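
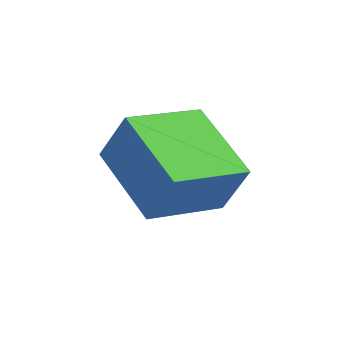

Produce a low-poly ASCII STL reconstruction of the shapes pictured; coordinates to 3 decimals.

solid 
facet normal -0.596 0.777 0.201
outer loop
vertex 2.81 2.001 3.659
vertex 4.242 3.288 2.926
vertex 2.255 1.901 2.4
endloop
endfacet
facet normal -0.695 -0.624 0.356
outer loop
vertex 3.518 0.252 1.974
vertex 2.81 2.001 3.659
vertex 2.255 1.901 2.4
endloop
endfacet
facet normal -0.596 0.778 0.200
outer loop
vertex 2.255 1.901 2.4
vertex 4.242 3.288 2.926
vertex 3.687 3.187 1.666
endloop
endfacet
facet normal -0.403 -0.073 -0.913
outer loop
vertex 3.687 3.187 1.666
vertex 3.518 0.252 1.974
vertex 2.255 1.901 2.4
endloop
endfacet
facet normal 0.402 0.072 0.913
outer loop
vertex 2.81 2.001 3.659
vertex 5.505 1.639 2.5
vertex 4.242 3.288 2.926
endloop
endfacet
facet normal -0.695 -0.625 0.356
outer loop
vertex 4.073 0.353 3.234
vertex 2.81 2.001 3.659
vertex 3.518 0.252 1.974
endloop
endfacet
facet normal 0.402 0.073 0.913
outer loop
vertex 4.073 0.353 3.234
vertex 5.505 1.639 2.5
vertex 2.81 2.001 3.659
endloop
endfacet
facet normal 0.695 0.624 -0.356
outer loop
vertex 4.242 3.288 2.926
vertex 5.505 1.639 2.5
vertex 3.687 3.187 1.666
endloop
endfacet
facet normal -0.402 -0.073 -0.913
outer loop
vertex 4.95 1.539 1.241
vertex 3.518 0.252 1.974
vertex 3.687 3.187 1.666
endloop
endfacet
facet normal 0.695 0.625 -0.356
outer loop
vertex 3.687 3.187 1.666
vertex 5.505 1.639 2.5
vertex 4.95 1.539 1.241
endloop
endfacet
facet normal 0.596 -0.777 -0.200
outer loop
vertex 4.95 1.539 1.241
vertex 4.073 0.353 3.234
vertex 3.518 0.252 1.974
endloop
endfacet
facet normal 0.596 -0.778 -0.201
outer loop
vertex 5.505 1.639 2.5
vertex 4.073 0.353 3.234
vertex 4.95 1.539 1.241
endloop
endfacet
facet normal -0.424 0.761 0.491
outer loop
vertex 2.912 3.828 0.989
vertex 2.455 3.335 1.359
vertex 3.137 3.523 1.656
endloop
endfacet
facet normal 0.255 0.909 0.329
outer loop
vertex 2.912 3.828 0.989
vertex 3.137 3.523 1.656
vertex 3.637 3.592 1.078
endloop
endfacet
facet normal 0.328 0.865 -0.380
outer loop
vertex 2.912 3.828 0.989
vertex 3.637 3.592 1.078
vertex 3.263 3.446 0.423
endloop
endfacet
facet normal -0.307 0.690 -0.656
outer loop
vertex 2.912 3.828 0.989
vertex 3.263 3.446 0.423
vertex 2.533 3.287 0.597
endloop
endfacet
facet normal -0.771 0.626 -0.118
outer loop
vertex 2.912 3.828 0.989
vertex 2.533 3.287 0.597
vertex 2.455 3.335 1.359
endloop
endfacet
facet normal 0.667 0.405 0.625
outer loop
vertex 3.637 3.592 1.078
vertex 3.137 3.523 1.656
vertex 3.627 2.953 1.503
endloop
endfacet
facet normal -0.432 0.168 0.886
outer loop
vertex 3.137 3.523 1.656
vertex 2.455 3.335 1.359
vertex 2.897 2.794 1.677
endloop
endfacet
facet normal -0.994 -0.050 -0.099
outer loop
vertex 2.455 3.335 1.359
vertex 2.533 3.287 0.597
vertex 2.523 2.648 1.022
endloop
endfacet
facet normal -0.242 0.052 -0.969
outer loop
vertex 2.533 3.287 0.597
vertex 3.263 3.446 0.423
vertex 3.023 2.717 0.444
endloop
endfacet
facet normal 0.785 0.334 -0.522
outer loop
vertex 3.263 3.446 0.423
vertex 3.637 3.592 1.078
vertex 3.705 2.905 0.741
endloop
endfacet
facet normal 0.307 -0.690 0.656
outer loop
vertex 3.248 2.412 1.111
vertex 3.627 2.953 1.503
vertex 2.897 2.794 1.677
endloop
endfacet
facet normal -0.328 -0.865 0.380
outer loop
vertex 3.248 2.412 1.111
vertex 2.897 2.794 1.677
vertex 2.523 2.648 1.022
endloop
endfacet
facet normal -0.255 -0.909 -0.329
outer loop
vertex 3.248 2.412 1.111
vertex 2.523 2.648 1.022
vertex 3.023 2.717 0.444
endloop
endfacet
facet normal 0.424 -0.761 -0.491
outer loop
vertex 3.248 2.412 1.111
vertex 3.023 2.717 0.444
vertex 3.705 2.905 0.741
endloop
endfacet
facet normal 0.771 -0.626 0.118
outer loop
vertex 3.248 2.412 1.111
vertex 3.705 2.905 0.741
vertex 3.627 2.953 1.503
endloop
endfacet
facet normal 0.242 -0.052 0.969
outer loop
vertex 2.897 2.794 1.677
vertex 3.627 2.953 1.503
vertex 3.137 3.523 1.656
endloop
endfacet
facet normal -0.785 -0.334 0.522
outer loop
vertex 2.523 2.648 1.022
vertex 2.897 2.794 1.677
vertex 2.455 3.335 1.359
endloop
endfacet
facet normal -0.667 -0.405 -0.625
outer loop
vertex 3.023 2.717 0.444
vertex 2.523 2.648 1.022
vertex 2.533 3.287 0.597
endloop
endfacet
facet normal 0.432 -0.168 -0.886
outer loop
vertex 3.705 2.905 0.741
vertex 3.023 2.717 0.444
vertex 3.263 3.446 0.423
endloop
endfacet
facet normal 0.994 0.050 0.099
outer loop
vertex 3.627 2.953 1.503
vertex 3.705 2.905 0.741
vertex 3.637 3.592 1.078
endloop
endfacet

endsolid


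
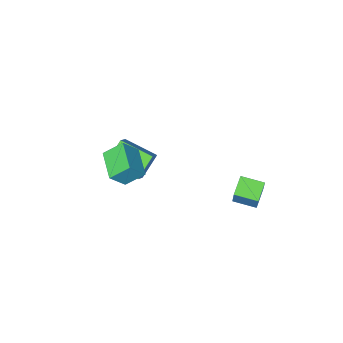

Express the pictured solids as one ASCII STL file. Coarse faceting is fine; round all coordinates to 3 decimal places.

solid 
facet normal -0.704 -0.579 0.410
outer loop
vertex -3.181 1.131 -0.316
vertex -4.18 2.185 -0.542
vertex -3.53 0.473 -1.844
endloop
endfacet
facet normal 0.680 -0.717 0.154
outer loop
vertex -2.58 1.255 -2.398
vertex -3.181 1.131 -0.316
vertex -3.53 0.473 -1.844
endloop
endfacet
facet normal -0.704 -0.579 0.410
outer loop
vertex -3.53 0.473 -1.844
vertex -4.18 2.185 -0.542
vertex -4.529 1.527 -2.07
endloop
endfacet
facet normal -0.205 -0.387 -0.899
outer loop
vertex -4.529 1.527 -2.07
vertex -2.58 1.255 -2.398
vertex -3.53 0.473 -1.844
endloop
endfacet
facet normal 0.205 0.387 0.899
outer loop
vertex -3.181 1.131 -0.316
vertex -3.23 2.967 -1.096
vertex -4.18 2.185 -0.542
endloop
endfacet
facet normal 0.680 -0.717 0.154
outer loop
vertex -2.231 1.913 -0.87
vertex -3.181 1.131 -0.316
vertex -2.58 1.255 -2.398
endloop
endfacet
facet normal 0.205 0.387 0.899
outer loop
vertex -2.231 1.913 -0.87
vertex -3.23 2.967 -1.096
vertex -3.181 1.131 -0.316
endloop
endfacet
facet normal -0.680 0.717 -0.154
outer loop
vertex -4.18 2.185 -0.542
vertex -3.23 2.967 -1.096
vertex -4.529 1.527 -2.07
endloop
endfacet
facet normal -0.205 -0.387 -0.899
outer loop
vertex -3.579 2.309 -2.624
vertex -2.58 1.255 -2.398
vertex -4.529 1.527 -2.07
endloop
endfacet
facet normal -0.680 0.717 -0.154
outer loop
vertex -4.529 1.527 -2.07
vertex -3.23 2.967 -1.096
vertex -3.579 2.309 -2.624
endloop
endfacet
facet normal 0.704 0.579 -0.410
outer loop
vertex -3.579 2.309 -2.624
vertex -2.231 1.913 -0.87
vertex -2.58 1.255 -2.398
endloop
endfacet
facet normal 0.704 0.579 -0.410
outer loop
vertex -3.23 2.967 -1.096
vertex -2.231 1.913 -0.87
vertex -3.579 2.309 -2.624
endloop
endfacet
facet normal -0.540 -0.505 -0.673
outer loop
vertex 1.712 -3.703 1.595
vertex 0.645 -1.893 1.093
vertex 2.897 -3.343 0.373
endloop
endfacet
facet normal 0.494 -0.838 0.232
outer loop
vertex 3.535 -2.747 1.167
vertex 1.712 -3.703 1.595
vertex 2.897 -3.343 0.373
endloop
endfacet
facet normal -0.540 -0.505 -0.673
outer loop
vertex 2.897 -3.343 0.373
vertex 0.645 -1.893 1.093
vertex 1.831 -1.534 -0.129
endloop
endfacet
facet normal 0.681 0.207 -0.702
outer loop
vertex 1.831 -1.534 -0.129
vertex 3.535 -2.747 1.167
vertex 2.897 -3.343 0.373
endloop
endfacet
facet normal -0.681 -0.207 0.702
outer loop
vertex 1.712 -3.703 1.595
vertex 1.283 -1.297 1.887
vertex 0.645 -1.893 1.093
endloop
endfacet
facet normal 0.494 -0.838 0.233
outer loop
vertex 2.349 -3.106 2.389
vertex 1.712 -3.703 1.595
vertex 3.535 -2.747 1.167
endloop
endfacet
facet normal -0.681 -0.207 0.702
outer loop
vertex 2.349 -3.106 2.389
vertex 1.283 -1.297 1.887
vertex 1.712 -3.703 1.595
endloop
endfacet
facet normal -0.493 0.838 -0.233
outer loop
vertex 0.645 -1.893 1.093
vertex 1.283 -1.297 1.887
vertex 1.831 -1.534 -0.129
endloop
endfacet
facet normal 0.681 0.207 -0.702
outer loop
vertex 2.468 -0.937 0.665
vertex 3.535 -2.747 1.167
vertex 1.831 -1.534 -0.129
endloop
endfacet
facet normal -0.495 0.837 -0.233
outer loop
vertex 1.831 -1.534 -0.129
vertex 1.283 -1.297 1.887
vertex 2.468 -0.937 0.665
endloop
endfacet
facet normal 0.540 0.505 0.673
outer loop
vertex 2.468 -0.937 0.665
vertex 2.349 -3.106 2.389
vertex 3.535 -2.747 1.167
endloop
endfacet
facet normal 0.540 0.505 0.673
outer loop
vertex 1.283 -1.297 1.887
vertex 2.349 -3.106 2.389
vertex 2.468 -0.937 0.665
endloop
endfacet
facet normal -0.650 0.058 -0.757
outer loop
vertex 2.542 -0.69 3.846
vertex 3.127 1.091 3.48
vertex 3.55 -1.207 2.941
endloop
endfacet
facet normal -0.306 -0.932 0.192
outer loop
vertex 4.493 -1.291 4.04
vertex 2.542 -0.69 3.846
vertex 3.55 -1.207 2.941
endloop
endfacet
facet normal -0.650 0.058 -0.758
outer loop
vertex 3.55 -1.207 2.941
vertex 3.127 1.091 3.48
vertex 4.136 0.574 2.575
endloop
endfacet
facet normal 0.695 -0.357 -0.624
outer loop
vertex 4.136 0.574 2.575
vertex 4.493 -1.291 4.04
vertex 3.55 -1.207 2.941
endloop
endfacet
facet normal -0.695 0.357 0.624
outer loop
vertex 2.542 -0.69 3.846
vertex 4.07 1.007 4.579
vertex 3.127 1.091 3.48
endloop
endfacet
facet normal -0.306 -0.933 0.191
outer loop
vertex 3.484 -0.774 4.945
vertex 2.542 -0.69 3.846
vertex 4.493 -1.291 4.04
endloop
endfacet
facet normal -0.696 0.357 0.623
outer loop
vertex 3.484 -0.774 4.945
vertex 4.07 1.007 4.579
vertex 2.542 -0.69 3.846
endloop
endfacet
facet normal 0.306 0.933 -0.191
outer loop
vertex 3.127 1.091 3.48
vertex 4.07 1.007 4.579
vertex 4.136 0.574 2.575
endloop
endfacet
facet normal 0.696 -0.357 -0.624
outer loop
vertex 5.078 0.49 3.674
vertex 4.493 -1.291 4.04
vertex 4.136 0.574 2.575
endloop
endfacet
facet normal 0.306 0.932 -0.191
outer loop
vertex 4.136 0.574 2.575
vertex 4.07 1.007 4.579
vertex 5.078 0.49 3.674
endloop
endfacet
facet normal 0.650 -0.058 0.758
outer loop
vertex 5.078 0.49 3.674
vertex 3.484 -0.774 4.945
vertex 4.493 -1.291 4.04
endloop
endfacet
facet normal 0.650 -0.058 0.758
outer loop
vertex 4.07 1.007 4.579
vertex 3.484 -0.774 4.945
vertex 5.078 0.49 3.674
endloop
endfacet

endsolid


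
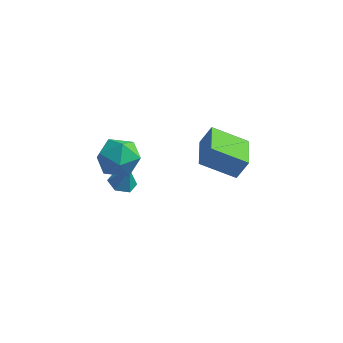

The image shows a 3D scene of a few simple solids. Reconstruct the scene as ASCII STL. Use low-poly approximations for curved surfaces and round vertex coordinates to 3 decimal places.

solid 
facet normal -0.857 -0.220 0.466
outer loop
vertex 1.655 -2.891 3.061
vertex 1.06 -1.082 2.819
vertex 1.178 -3.184 2.045
endloop
endfacet
facet normal 0.310 -0.942 0.126
outer loop
vertex 2.84 -2.758 1.141
vertex 1.655 -2.891 3.061
vertex 1.178 -3.184 2.045
endloop
endfacet
facet normal -0.857 -0.220 0.466
outer loop
vertex 1.178 -3.184 2.045
vertex 1.06 -1.082 2.819
vertex 0.582 -1.375 1.803
endloop
endfacet
facet normal -0.412 -0.253 -0.876
outer loop
vertex 0.582 -1.375 1.803
vertex 2.84 -2.758 1.141
vertex 1.178 -3.184 2.045
endloop
endfacet
facet normal 0.412 0.253 0.876
outer loop
vertex 1.655 -2.891 3.061
vertex 2.722 -0.656 1.915
vertex 1.06 -1.082 2.819
endloop
endfacet
facet normal 0.310 -0.942 0.126
outer loop
vertex 3.318 -2.465 2.157
vertex 1.655 -2.891 3.061
vertex 2.84 -2.758 1.141
endloop
endfacet
facet normal 0.411 0.253 0.876
outer loop
vertex 3.318 -2.465 2.157
vertex 2.722 -0.656 1.915
vertex 1.655 -2.891 3.061
endloop
endfacet
facet normal -0.310 0.942 -0.126
outer loop
vertex 1.06 -1.082 2.819
vertex 2.722 -0.656 1.915
vertex 0.582 -1.375 1.803
endloop
endfacet
facet normal -0.411 -0.252 -0.876
outer loop
vertex 2.245 -0.949 0.899
vertex 2.84 -2.758 1.141
vertex 0.582 -1.375 1.803
endloop
endfacet
facet normal -0.310 0.942 -0.126
outer loop
vertex 0.582 -1.375 1.803
vertex 2.722 -0.656 1.915
vertex 2.245 -0.949 0.899
endloop
endfacet
facet normal 0.857 0.219 -0.466
outer loop
vertex 2.245 -0.949 0.899
vertex 3.318 -2.465 2.157
vertex 2.84 -2.758 1.141
endloop
endfacet
facet normal 0.857 0.220 -0.466
outer loop
vertex 2.722 -0.656 1.915
vertex 3.318 -2.465 2.157
vertex 2.245 -0.949 0.899
endloop
endfacet
facet normal -0.310 -0.028 -0.950
outer loop
vertex -3.266 -0.519 -4.296
vertex -3.851 -0.068 -4.119
vertex -3.191 0.235 -4.343
endloop
endfacet
facet normal 0.980 -0.086 0.178
outer loop
vertex -3.266 -0.519 -4.296
vertex -3.191 0.235 -4.343
vertex -3.469 -0.032 -2.941
endloop
endfacet
facet normal -0.309 -0.030 -0.951
outer loop
vertex -3.191 0.235 -4.343
vertex -3.851 -0.068 -4.119
vertex -3.777 0.687 -4.167
endloop
endfacet
facet normal 0.638 0.724 0.264
outer loop
vertex -3.191 0.235 -4.343
vertex -3.777 0.687 -4.167
vertex -3.469 -0.032 -2.941
endloop
endfacet
facet normal -0.309 -0.030 -0.951
outer loop
vertex -3.777 0.687 -4.167
vertex -3.851 -0.068 -4.119
vertex -4.437 0.384 -3.943
endloop
endfacet
facet normal -0.197 0.823 0.532
outer loop
vertex -3.777 0.687 -4.167
vertex -4.437 0.384 -3.943
vertex -3.469 -0.032 -2.941
endloop
endfacet
facet normal -0.308 -0.029 -0.951
outer loop
vertex -4.437 0.384 -3.943
vertex -3.851 -0.068 -4.119
vertex -4.511 -0.371 -3.896
endloop
endfacet
facet normal -0.691 0.112 0.714
outer loop
vertex -4.437 0.384 -3.943
vertex -4.511 -0.371 -3.896
vertex -3.469 -0.032 -2.941
endloop
endfacet
facet normal -0.308 -0.029 -0.951
outer loop
vertex -4.511 -0.371 -3.896
vertex -3.851 -0.068 -4.119
vertex -3.926 -0.823 -4.072
endloop
endfacet
facet normal -0.349 -0.696 0.628
outer loop
vertex -4.511 -0.371 -3.896
vertex -3.926 -0.823 -4.072
vertex -3.469 -0.032 -2.941
endloop
endfacet
facet normal -0.309 -0.028 -0.950
outer loop
vertex -3.926 -0.823 -4.072
vertex -3.851 -0.068 -4.119
vertex -3.266 -0.519 -4.296
endloop
endfacet
facet normal 0.488 -0.795 0.359
outer loop
vertex -3.926 -0.823 -4.072
vertex -3.266 -0.519 -4.296
vertex -3.469 -0.032 -2.941
endloop
endfacet
facet normal -0.447 -0.009 0.895
outer loop
vertex -4.189 -0.824 -0.072
vertex -4.151 -2.033 -0.065
vertex -3.234 -1.396 0.399
endloop
endfacet
facet normal -0.053 0.581 0.812
outer loop
vertex -4.189 -0.824 -0.072
vertex -3.234 -1.396 0.399
vertex -3.072 -0.417 -0.291
endloop
endfacet
facet normal -0.292 0.927 0.236
outer loop
vertex -4.189 -0.824 -0.072
vertex -3.072 -0.417 -0.291
vertex -3.89 -0.448 -1.181
endloop
endfacet
facet normal -0.834 0.551 -0.038
outer loop
vertex -4.189 -0.824 -0.072
vertex -3.89 -0.448 -1.181
vertex -4.556 -1.447 -1.041
endloop
endfacet
facet normal -0.929 -0.027 0.369
outer loop
vertex -4.189 -0.824 -0.072
vertex -4.556 -1.447 -1.041
vertex -4.151 -2.033 -0.065
endloop
endfacet
facet normal 0.620 0.381 0.686
outer loop
vertex -3.072 -0.417 -0.291
vertex -3.234 -1.396 0.399
vertex -2.344 -1.373 -0.419
endloop
endfacet
facet normal -0.017 -0.573 0.819
outer loop
vertex -3.234 -1.396 0.399
vertex -4.151 -2.033 -0.065
vertex -3.01 -2.372 -0.279
endloop
endfacet
facet normal -0.797 -0.603 -0.031
outer loop
vertex -4.151 -2.033 -0.065
vertex -4.556 -1.447 -1.041
vertex -3.828 -2.403 -1.169
endloop
endfacet
facet normal -0.643 0.332 -0.690
outer loop
vertex -4.556 -1.447 -1.041
vertex -3.89 -0.448 -1.181
vertex -3.666 -1.424 -1.859
endloop
endfacet
facet normal 0.233 0.941 -0.247
outer loop
vertex -3.89 -0.448 -1.181
vertex -3.072 -0.417 -0.291
vertex -2.749 -0.787 -1.395
endloop
endfacet
facet normal 0.834 -0.551 0.038
outer loop
vertex -2.711 -1.996 -1.388
vertex -2.344 -1.373 -0.419
vertex -3.01 -2.372 -0.279
endloop
endfacet
facet normal 0.292 -0.927 -0.236
outer loop
vertex -2.711 -1.996 -1.388
vertex -3.01 -2.372 -0.279
vertex -3.828 -2.403 -1.169
endloop
endfacet
facet normal 0.053 -0.581 -0.812
outer loop
vertex -2.711 -1.996 -1.388
vertex -3.828 -2.403 -1.169
vertex -3.666 -1.424 -1.859
endloop
endfacet
facet normal 0.447 0.009 -0.895
outer loop
vertex -2.711 -1.996 -1.388
vertex -3.666 -1.424 -1.859
vertex -2.749 -0.787 -1.395
endloop
endfacet
facet normal 0.929 0.027 -0.369
outer loop
vertex -2.711 -1.996 -1.388
vertex -2.749 -0.787 -1.395
vertex -2.344 -1.373 -0.419
endloop
endfacet
facet normal 0.643 -0.332 0.690
outer loop
vertex -3.01 -2.372 -0.279
vertex -2.344 -1.373 -0.419
vertex -3.234 -1.396 0.399
endloop
endfacet
facet normal -0.233 -0.941 0.247
outer loop
vertex -3.828 -2.403 -1.169
vertex -3.01 -2.372 -0.279
vertex -4.151 -2.033 -0.065
endloop
endfacet
facet normal -0.620 -0.381 -0.686
outer loop
vertex -3.666 -1.424 -1.859
vertex -3.828 -2.403 -1.169
vertex -4.556 -1.447 -1.041
endloop
endfacet
facet normal 0.017 0.573 -0.819
outer loop
vertex -2.749 -0.787 -1.395
vertex -3.666 -1.424 -1.859
vertex -3.89 -0.448 -1.181
endloop
endfacet
facet normal 0.797 0.603 0.031
outer loop
vertex -2.344 -1.373 -0.419
vertex -2.749 -0.787 -1.395
vertex -3.072 -0.417 -0.291
endloop
endfacet

endsolid


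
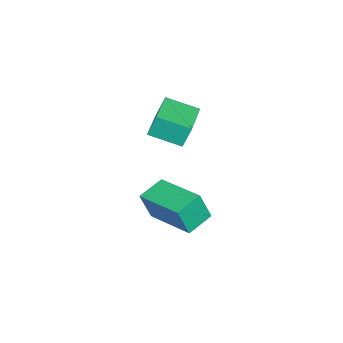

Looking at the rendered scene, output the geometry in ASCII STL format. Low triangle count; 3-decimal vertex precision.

solid 
facet normal -0.990 -0.079 -0.114
outer loop
vertex -3.764 -1.778 1.777
vertex -3.814 -0.507 1.326
vertex -3.638 -2.085 0.897
endloop
endfacet
facet normal 0.037 -0.942 0.334
outer loop
vertex -1.746 -1.933 1.114
vertex -3.764 -1.778 1.777
vertex -3.638 -2.085 0.897
endloop
endfacet
facet normal -0.990 -0.079 -0.114
outer loop
vertex -3.638 -2.085 0.897
vertex -3.814 -0.507 1.326
vertex -3.688 -0.814 0.446
endloop
endfacet
facet normal 0.134 -0.327 -0.936
outer loop
vertex -3.688 -0.814 0.446
vertex -1.746 -1.933 1.114
vertex -3.638 -2.085 0.897
endloop
endfacet
facet normal -0.134 0.327 0.936
outer loop
vertex -3.764 -1.778 1.777
vertex -1.922 -0.355 1.543
vertex -3.814 -0.507 1.326
endloop
endfacet
facet normal 0.037 -0.942 0.334
outer loop
vertex -1.872 -1.626 1.994
vertex -3.764 -1.778 1.777
vertex -1.746 -1.933 1.114
endloop
endfacet
facet normal -0.134 0.327 0.936
outer loop
vertex -1.872 -1.626 1.994
vertex -1.922 -0.355 1.543
vertex -3.764 -1.778 1.777
endloop
endfacet
facet normal -0.037 0.942 -0.334
outer loop
vertex -3.814 -0.507 1.326
vertex -1.922 -0.355 1.543
vertex -3.688 -0.814 0.446
endloop
endfacet
facet normal 0.134 -0.327 -0.936
outer loop
vertex -1.796 -0.662 0.663
vertex -1.746 -1.933 1.114
vertex -3.688 -0.814 0.446
endloop
endfacet
facet normal -0.037 0.942 -0.334
outer loop
vertex -3.688 -0.814 0.446
vertex -1.922 -0.355 1.543
vertex -1.796 -0.662 0.663
endloop
endfacet
facet normal 0.990 0.079 0.114
outer loop
vertex -1.796 -0.662 0.663
vertex -1.872 -1.626 1.994
vertex -1.746 -1.933 1.114
endloop
endfacet
facet normal 0.990 0.079 0.114
outer loop
vertex -1.922 -0.355 1.543
vertex -1.872 -1.626 1.994
vertex -1.796 -0.662 0.663
endloop
endfacet
facet normal -0.564 -0.814 -0.138
outer loop
vertex -2.406 -2.415 -2.802
vertex -3.341 -1.828 -2.446
vertex -2.64 -2.046 -4.027
endloop
endfacet
facet normal 0.806 -0.506 -0.307
outer loop
vertex -1.439 -0.312 -3.734
vertex -2.406 -2.415 -2.802
vertex -2.64 -2.046 -4.027
endloop
endfacet
facet normal -0.564 -0.814 -0.138
outer loop
vertex -2.64 -2.046 -4.027
vertex -3.341 -1.828 -2.446
vertex -3.575 -1.459 -3.671
endloop
endfacet
facet normal -0.180 0.284 -0.942
outer loop
vertex -3.575 -1.459 -3.671
vertex -1.439 -0.312 -3.734
vertex -2.64 -2.046 -4.027
endloop
endfacet
facet normal 0.180 -0.284 0.942
outer loop
vertex -2.406 -2.415 -2.802
vertex -2.14 -0.094 -2.153
vertex -3.341 -1.828 -2.446
endloop
endfacet
facet normal 0.806 -0.506 -0.307
outer loop
vertex -1.205 -0.681 -2.509
vertex -2.406 -2.415 -2.802
vertex -1.439 -0.312 -3.734
endloop
endfacet
facet normal 0.180 -0.284 0.942
outer loop
vertex -1.205 -0.681 -2.509
vertex -2.14 -0.094 -2.153
vertex -2.406 -2.415 -2.802
endloop
endfacet
facet normal -0.806 0.506 0.307
outer loop
vertex -3.341 -1.828 -2.446
vertex -2.14 -0.094 -2.153
vertex -3.575 -1.459 -3.671
endloop
endfacet
facet normal -0.180 0.284 -0.942
outer loop
vertex -2.374 0.275 -3.378
vertex -1.439 -0.312 -3.734
vertex -3.575 -1.459 -3.671
endloop
endfacet
facet normal -0.806 0.506 0.307
outer loop
vertex -3.575 -1.459 -3.671
vertex -2.14 -0.094 -2.153
vertex -2.374 0.275 -3.378
endloop
endfacet
facet normal 0.564 0.814 0.138
outer loop
vertex -2.374 0.275 -3.378
vertex -1.205 -0.681 -2.509
vertex -1.439 -0.312 -3.734
endloop
endfacet
facet normal 0.564 0.814 0.138
outer loop
vertex -2.14 -0.094 -2.153
vertex -1.205 -0.681 -2.509
vertex -2.374 0.275 -3.378
endloop
endfacet

endsolid


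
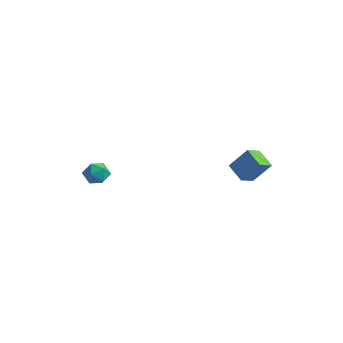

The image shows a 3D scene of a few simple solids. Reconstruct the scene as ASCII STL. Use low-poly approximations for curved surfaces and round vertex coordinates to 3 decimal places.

solid 
facet normal -0.534 -0.308 -0.788
outer loop
vertex 2.104 -0.725 2.111
vertex 2.17 0.123 1.735
vertex 3.048 -1.03 1.59
endloop
endfacet
facet normal -0.072 -0.912 0.404
outer loop
vertex 3.79 -0.603 2.685
vertex 2.104 -0.725 2.111
vertex 3.048 -1.03 1.59
endloop
endfacet
facet normal -0.534 -0.308 -0.788
outer loop
vertex 3.048 -1.03 1.59
vertex 2.17 0.123 1.735
vertex 3.114 -0.182 1.214
endloop
endfacet
facet normal 0.843 -0.272 -0.465
outer loop
vertex 3.114 -0.182 1.214
vertex 3.79 -0.603 2.685
vertex 3.048 -1.03 1.59
endloop
endfacet
facet normal -0.843 0.272 0.465
outer loop
vertex 2.104 -0.725 2.111
vertex 2.912 0.55 2.83
vertex 2.17 0.123 1.735
endloop
endfacet
facet normal -0.072 -0.912 0.404
outer loop
vertex 2.846 -0.298 3.206
vertex 2.104 -0.725 2.111
vertex 3.79 -0.603 2.685
endloop
endfacet
facet normal -0.843 0.272 0.465
outer loop
vertex 2.846 -0.298 3.206
vertex 2.912 0.55 2.83
vertex 2.104 -0.725 2.111
endloop
endfacet
facet normal 0.072 0.912 -0.404
outer loop
vertex 2.17 0.123 1.735
vertex 2.912 0.55 2.83
vertex 3.114 -0.182 1.214
endloop
endfacet
facet normal 0.843 -0.272 -0.465
outer loop
vertex 3.856 0.245 2.309
vertex 3.79 -0.603 2.685
vertex 3.114 -0.182 1.214
endloop
endfacet
facet normal 0.072 0.912 -0.404
outer loop
vertex 3.114 -0.182 1.214
vertex 2.912 0.55 2.83
vertex 3.856 0.245 2.309
endloop
endfacet
facet normal 0.534 0.308 0.788
outer loop
vertex 3.856 0.245 2.309
vertex 2.846 -0.298 3.206
vertex 3.79 -0.603 2.685
endloop
endfacet
facet normal 0.534 0.308 0.788
outer loop
vertex 2.912 0.55 2.83
vertex 2.846 -0.298 3.206
vertex 3.856 0.245 2.309
endloop
endfacet
facet normal 0.181 0.230 0.956
outer loop
vertex -3.362 -3.307 1.49
vertex -3.538 -3.983 1.686
vertex -2.851 -3.821 1.517
endloop
endfacet
facet normal 0.592 0.616 0.519
outer loop
vertex -3.362 -3.307 1.49
vertex -2.851 -3.821 1.517
vertex -2.861 -3.348 0.967
endloop
endfacet
facet normal 0.165 0.983 0.081
outer loop
vertex -3.362 -3.307 1.49
vertex -2.861 -3.348 0.967
vertex -3.554 -3.218 0.796
endloop
endfacet
facet normal -0.510 0.824 0.247
outer loop
vertex -3.362 -3.307 1.49
vertex -3.554 -3.218 0.796
vertex -3.972 -3.61 1.241
endloop
endfacet
facet normal -0.500 0.359 0.788
outer loop
vertex -3.362 -3.307 1.49
vertex -3.972 -3.61 1.241
vertex -3.538 -3.983 1.686
endloop
endfacet
facet normal 0.979 0.163 0.122
outer loop
vertex -2.861 -3.348 0.967
vertex -2.851 -3.821 1.517
vertex -2.728 -4.05 0.839
endloop
endfacet
facet normal 0.313 -0.460 0.831
outer loop
vertex -2.851 -3.821 1.517
vertex -3.538 -3.983 1.686
vertex -3.146 -4.442 1.284
endloop
endfacet
facet normal -0.790 -0.252 0.559
outer loop
vertex -3.538 -3.983 1.686
vertex -3.972 -3.61 1.241
vertex -3.839 -4.312 1.113
endloop
endfacet
facet normal -0.806 0.501 -0.315
outer loop
vertex -3.972 -3.61 1.241
vertex -3.554 -3.218 0.796
vertex -3.849 -3.839 0.563
endloop
endfacet
facet normal 0.287 0.758 -0.586
outer loop
vertex -3.554 -3.218 0.796
vertex -2.861 -3.348 0.967
vertex -3.162 -3.677 0.394
endloop
endfacet
facet normal 0.510 -0.824 -0.247
outer loop
vertex -3.338 -4.353 0.59
vertex -2.728 -4.05 0.839
vertex -3.146 -4.442 1.284
endloop
endfacet
facet normal -0.165 -0.983 -0.081
outer loop
vertex -3.338 -4.353 0.59
vertex -3.146 -4.442 1.284
vertex -3.839 -4.312 1.113
endloop
endfacet
facet normal -0.592 -0.616 -0.519
outer loop
vertex -3.338 -4.353 0.59
vertex -3.839 -4.312 1.113
vertex -3.849 -3.839 0.563
endloop
endfacet
facet normal -0.181 -0.230 -0.956
outer loop
vertex -3.338 -4.353 0.59
vertex -3.849 -3.839 0.563
vertex -3.162 -3.677 0.394
endloop
endfacet
facet normal 0.500 -0.359 -0.788
outer loop
vertex -3.338 -4.353 0.59
vertex -3.162 -3.677 0.394
vertex -2.728 -4.05 0.839
endloop
endfacet
facet normal 0.806 -0.501 0.315
outer loop
vertex -3.146 -4.442 1.284
vertex -2.728 -4.05 0.839
vertex -2.851 -3.821 1.517
endloop
endfacet
facet normal -0.287 -0.758 0.586
outer loop
vertex -3.839 -4.312 1.113
vertex -3.146 -4.442 1.284
vertex -3.538 -3.983 1.686
endloop
endfacet
facet normal -0.979 -0.163 -0.122
outer loop
vertex -3.849 -3.839 0.563
vertex -3.839 -4.312 1.113
vertex -3.972 -3.61 1.241
endloop
endfacet
facet normal -0.313 0.460 -0.831
outer loop
vertex -3.162 -3.677 0.394
vertex -3.849 -3.839 0.563
vertex -3.554 -3.218 0.796
endloop
endfacet
facet normal 0.790 0.252 -0.559
outer loop
vertex -2.728 -4.05 0.839
vertex -3.162 -3.677 0.394
vertex -2.861 -3.348 0.967
endloop
endfacet

endsolid


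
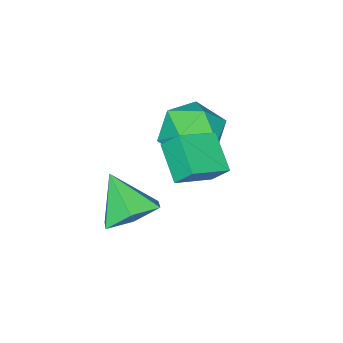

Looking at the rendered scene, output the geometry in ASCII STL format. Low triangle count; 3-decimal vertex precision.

solid 
facet normal -0.376 0.751 0.544
outer loop
vertex 0.25 1.337 2.721
vertex -0.83 0.793 2.726
vertex -0.03 0.558 3.603
endloop
endfacet
facet normal 0.318 0.658 0.682
outer loop
vertex 0.25 1.337 2.721
vertex -0.03 0.558 3.603
vertex 1.072 0.539 3.107
endloop
endfacet
facet normal 0.678 0.732 0.070
outer loop
vertex 0.25 1.337 2.721
vertex 1.072 0.539 3.107
vertex 0.954 0.762 1.924
endloop
endfacet
facet normal 0.205 0.871 -0.447
outer loop
vertex 0.25 1.337 2.721
vertex 0.954 0.762 1.924
vertex -0.221 0.918 1.689
endloop
endfacet
facet normal -0.445 0.882 -0.155
outer loop
vertex 0.25 1.337 2.721
vertex -0.221 0.918 1.689
vertex -0.83 0.793 2.726
endloop
endfacet
facet normal 0.410 -0.011 0.912
outer loop
vertex 1.072 0.539 3.107
vertex -0.03 0.558 3.603
vertex 0.501 -0.498 3.351
endloop
endfacet
facet normal -0.713 0.138 0.687
outer loop
vertex -0.03 0.558 3.603
vertex -0.83 0.793 2.726
vertex -0.674 -0.342 3.116
endloop
endfacet
facet normal -0.825 0.350 -0.443
outer loop
vertex -0.83 0.793 2.726
vertex -0.221 0.918 1.689
vertex -0.792 -0.119 1.933
endloop
endfacet
facet normal 0.227 0.333 -0.915
outer loop
vertex -0.221 0.918 1.689
vertex 0.954 0.762 1.924
vertex 0.31 -0.138 1.437
endloop
endfacet
facet normal 0.991 0.109 -0.078
outer loop
vertex 0.954 0.762 1.924
vertex 1.072 0.539 3.107
vertex 1.11 -0.373 2.314
endloop
endfacet
facet normal -0.205 -0.871 0.447
outer loop
vertex 0.03 -0.917 2.319
vertex 0.501 -0.498 3.351
vertex -0.674 -0.342 3.116
endloop
endfacet
facet normal -0.678 -0.732 -0.070
outer loop
vertex 0.03 -0.917 2.319
vertex -0.674 -0.342 3.116
vertex -0.792 -0.119 1.933
endloop
endfacet
facet normal -0.318 -0.658 -0.682
outer loop
vertex 0.03 -0.917 2.319
vertex -0.792 -0.119 1.933
vertex 0.31 -0.138 1.437
endloop
endfacet
facet normal 0.376 -0.751 -0.544
outer loop
vertex 0.03 -0.917 2.319
vertex 0.31 -0.138 1.437
vertex 1.11 -0.373 2.314
endloop
endfacet
facet normal 0.445 -0.882 0.155
outer loop
vertex 0.03 -0.917 2.319
vertex 1.11 -0.373 2.314
vertex 0.501 -0.498 3.351
endloop
endfacet
facet normal -0.227 -0.333 0.915
outer loop
vertex -0.674 -0.342 3.116
vertex 0.501 -0.498 3.351
vertex -0.03 0.558 3.603
endloop
endfacet
facet normal -0.991 -0.109 0.078
outer loop
vertex -0.792 -0.119 1.933
vertex -0.674 -0.342 3.116
vertex -0.83 0.793 2.726
endloop
endfacet
facet normal -0.410 0.011 -0.912
outer loop
vertex 0.31 -0.138 1.437
vertex -0.792 -0.119 1.933
vertex -0.221 0.918 1.689
endloop
endfacet
facet normal 0.713 -0.138 -0.687
outer loop
vertex 1.11 -0.373 2.314
vertex 0.31 -0.138 1.437
vertex 0.954 0.762 1.924
endloop
endfacet
facet normal 0.825 -0.350 0.443
outer loop
vertex 0.501 -0.498 3.351
vertex 1.11 -0.373 2.314
vertex 1.072 0.539 3.107
endloop
endfacet
facet normal 0.072 0.625 -0.777
outer loop
vertex 4.293 0.42 0.693
vertex 3.25 0.545 0.697
vertex 3.858 1.184 1.267
endloop
endfacet
facet normal 0.764 -0.049 0.644
outer loop
vertex 4.293 0.42 0.693
vertex 3.858 1.184 1.267
vertex 3.13 -0.505 2.003
endloop
endfacet
facet normal 0.072 0.625 -0.777
outer loop
vertex 3.858 1.184 1.267
vertex 3.25 0.545 0.697
vertex 2.815 1.309 1.271
endloop
endfacet
facet normal 0.049 0.381 0.923
outer loop
vertex 3.858 1.184 1.267
vertex 2.815 1.309 1.271
vertex 3.13 -0.505 2.003
endloop
endfacet
facet normal 0.071 0.625 -0.778
outer loop
vertex 2.815 1.309 1.271
vertex 3.25 0.545 0.697
vertex 2.208 0.669 0.701
endloop
endfacet
facet normal -0.749 0.132 0.649
outer loop
vertex 2.815 1.309 1.271
vertex 2.208 0.669 0.701
vertex 3.13 -0.505 2.003
endloop
endfacet
facet normal 0.071 0.625 -0.778
outer loop
vertex 2.208 0.669 0.701
vertex 3.25 0.545 0.697
vertex 2.643 -0.095 0.127
endloop
endfacet
facet normal -0.832 -0.546 0.097
outer loop
vertex 2.208 0.669 0.701
vertex 2.643 -0.095 0.127
vertex 3.13 -0.505 2.003
endloop
endfacet
facet normal 0.071 0.625 -0.778
outer loop
vertex 2.643 -0.095 0.127
vertex 3.25 0.545 0.697
vertex 3.685 -0.219 0.123
endloop
endfacet
facet normal -0.117 -0.976 -0.183
outer loop
vertex 2.643 -0.095 0.127
vertex 3.685 -0.219 0.123
vertex 3.13 -0.505 2.003
endloop
endfacet
facet normal 0.072 0.625 -0.777
outer loop
vertex 3.685 -0.219 0.123
vertex 3.25 0.545 0.697
vertex 4.293 0.42 0.693
endloop
endfacet
facet normal 0.680 -0.728 0.090
outer loop
vertex 3.685 -0.219 0.123
vertex 4.293 0.42 0.693
vertex 3.13 -0.505 2.003
endloop
endfacet
facet normal -0.895 0.208 -0.395
outer loop
vertex 1.015 1.218 3.213
vertex 0.845 1.781 3.894
vertex 1.601 2.308 2.458
endloop
endfacet
facet normal 0.189 -0.626 -0.757
outer loop
vertex 2.935 1.999 3.046
vertex 1.015 1.218 3.213
vertex 1.601 2.308 2.458
endloop
endfacet
facet normal -0.895 0.208 -0.395
outer loop
vertex 1.601 2.308 2.458
vertex 0.845 1.781 3.894
vertex 1.431 2.871 3.139
endloop
endfacet
facet normal 0.404 0.752 -0.521
outer loop
vertex 1.431 2.871 3.139
vertex 2.935 1.999 3.046
vertex 1.601 2.308 2.458
endloop
endfacet
facet normal -0.404 -0.752 0.521
outer loop
vertex 1.015 1.218 3.213
vertex 2.179 1.472 4.482
vertex 0.845 1.781 3.894
endloop
endfacet
facet normal 0.189 -0.626 -0.757
outer loop
vertex 2.349 0.909 3.801
vertex 1.015 1.218 3.213
vertex 2.935 1.999 3.046
endloop
endfacet
facet normal -0.404 -0.752 0.521
outer loop
vertex 2.349 0.909 3.801
vertex 2.179 1.472 4.482
vertex 1.015 1.218 3.213
endloop
endfacet
facet normal -0.189 0.626 0.757
outer loop
vertex 0.845 1.781 3.894
vertex 2.179 1.472 4.482
vertex 1.431 2.871 3.139
endloop
endfacet
facet normal 0.404 0.752 -0.521
outer loop
vertex 2.765 2.562 3.727
vertex 2.935 1.999 3.046
vertex 1.431 2.871 3.139
endloop
endfacet
facet normal -0.189 0.626 0.757
outer loop
vertex 1.431 2.871 3.139
vertex 2.179 1.472 4.482
vertex 2.765 2.562 3.727
endloop
endfacet
facet normal 0.895 -0.208 0.395
outer loop
vertex 2.765 2.562 3.727
vertex 2.349 0.909 3.801
vertex 2.935 1.999 3.046
endloop
endfacet
facet normal 0.895 -0.208 0.395
outer loop
vertex 2.179 1.472 4.482
vertex 2.349 0.909 3.801
vertex 2.765 2.562 3.727
endloop
endfacet

endsolid


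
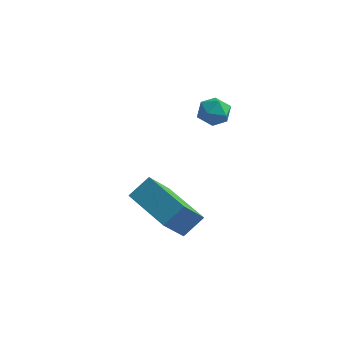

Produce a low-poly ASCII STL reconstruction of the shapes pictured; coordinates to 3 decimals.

solid 
facet normal -0.762 0.470 0.446
outer loop
vertex -0.716 3.928 3.178
vertex -0.616 3.548 3.749
vertex -0.286 4.154 3.674
endloop
endfacet
facet normal -0.440 0.897 -0.027
outer loop
vertex -0.716 3.928 3.178
vertex -0.286 4.154 3.674
vertex -0.11 4.22 3.006
endloop
endfacet
facet normal -0.469 0.580 -0.666
outer loop
vertex -0.716 3.928 3.178
vertex -0.11 4.22 3.006
vertex -0.331 3.655 2.669
endloop
endfacet
facet normal -0.807 -0.042 -0.588
outer loop
vertex -0.716 3.928 3.178
vertex -0.331 3.655 2.669
vertex -0.644 3.24 3.128
endloop
endfacet
facet normal -0.989 -0.111 0.099
outer loop
vertex -0.716 3.928 3.178
vertex -0.644 3.24 3.128
vertex -0.616 3.548 3.749
endloop
endfacet
facet normal 0.247 0.956 0.159
outer loop
vertex -0.11 4.22 3.006
vertex -0.286 4.154 3.674
vertex 0.364 4.02 3.472
endloop
endfacet
facet normal -0.275 0.264 0.925
outer loop
vertex -0.286 4.154 3.674
vertex -0.616 3.548 3.749
vertex 0.051 3.605 3.931
endloop
endfacet
facet normal -0.642 -0.675 0.364
outer loop
vertex -0.616 3.548 3.749
vertex -0.644 3.24 3.128
vertex -0.17 3.04 3.594
endloop
endfacet
facet normal -0.349 -0.564 -0.748
outer loop
vertex -0.644 3.24 3.128
vertex -0.331 3.655 2.669
vertex 0.006 3.106 2.926
endloop
endfacet
facet normal 0.201 0.443 -0.874
outer loop
vertex -0.331 3.655 2.669
vertex -0.11 4.22 3.006
vertex 0.336 3.712 2.851
endloop
endfacet
facet normal 0.807 0.042 0.588
outer loop
vertex 0.436 3.332 3.422
vertex 0.364 4.02 3.472
vertex 0.051 3.605 3.931
endloop
endfacet
facet normal 0.469 -0.580 0.666
outer loop
vertex 0.436 3.332 3.422
vertex 0.051 3.605 3.931
vertex -0.17 3.04 3.594
endloop
endfacet
facet normal 0.440 -0.897 0.027
outer loop
vertex 0.436 3.332 3.422
vertex -0.17 3.04 3.594
vertex 0.006 3.106 2.926
endloop
endfacet
facet normal 0.762 -0.470 -0.446
outer loop
vertex 0.436 3.332 3.422
vertex 0.006 3.106 2.926
vertex 0.336 3.712 2.851
endloop
endfacet
facet normal 0.989 0.111 -0.099
outer loop
vertex 0.436 3.332 3.422
vertex 0.336 3.712 2.851
vertex 0.364 4.02 3.472
endloop
endfacet
facet normal 0.349 0.564 0.748
outer loop
vertex 0.051 3.605 3.931
vertex 0.364 4.02 3.472
vertex -0.286 4.154 3.674
endloop
endfacet
facet normal -0.201 -0.443 0.874
outer loop
vertex -0.17 3.04 3.594
vertex 0.051 3.605 3.931
vertex -0.616 3.548 3.749
endloop
endfacet
facet normal -0.247 -0.956 -0.159
outer loop
vertex 0.006 3.106 2.926
vertex -0.17 3.04 3.594
vertex -0.644 3.24 3.128
endloop
endfacet
facet normal 0.275 -0.264 -0.925
outer loop
vertex 0.336 3.712 2.851
vertex 0.006 3.106 2.926
vertex -0.331 3.655 2.669
endloop
endfacet
facet normal 0.642 0.675 -0.364
outer loop
vertex 0.364 4.02 3.472
vertex 0.336 3.712 2.851
vertex -0.11 4.22 3.006
endloop
endfacet
facet normal -0.851 0.503 0.149
outer loop
vertex -2.077 2.16 0.158
vertex -1.705 3.165 -1.11
vertex -2.599 1.482 -0.534
endloop
endfacet
facet normal -0.225 -0.606 0.763
outer loop
vertex -0.795 0.415 -0.85
vertex -2.077 2.16 0.158
vertex -2.599 1.482 -0.534
endloop
endfacet
facet normal -0.851 0.503 0.149
outer loop
vertex -2.599 1.482 -0.534
vertex -1.705 3.165 -1.11
vertex -2.227 2.487 -1.801
endloop
endfacet
facet normal -0.475 -0.616 -0.628
outer loop
vertex -2.227 2.487 -1.801
vertex -0.795 0.415 -0.85
vertex -2.599 1.482 -0.534
endloop
endfacet
facet normal 0.475 0.617 0.628
outer loop
vertex -2.077 2.16 0.158
vertex 0.099 2.098 -1.426
vertex -1.705 3.165 -1.11
endloop
endfacet
facet normal -0.224 -0.606 0.764
outer loop
vertex -0.273 1.093 -0.159
vertex -2.077 2.16 0.158
vertex -0.795 0.415 -0.85
endloop
endfacet
facet normal 0.475 0.616 0.628
outer loop
vertex -0.273 1.093 -0.159
vertex 0.099 2.098 -1.426
vertex -2.077 2.16 0.158
endloop
endfacet
facet normal 0.224 0.605 -0.764
outer loop
vertex -1.705 3.165 -1.11
vertex 0.099 2.098 -1.426
vertex -2.227 2.487 -1.801
endloop
endfacet
facet normal -0.475 -0.616 -0.628
outer loop
vertex -0.423 1.42 -2.118
vertex -0.795 0.415 -0.85
vertex -2.227 2.487 -1.801
endloop
endfacet
facet normal 0.224 0.606 -0.763
outer loop
vertex -2.227 2.487 -1.801
vertex 0.099 2.098 -1.426
vertex -0.423 1.42 -2.118
endloop
endfacet
facet normal 0.851 -0.503 -0.149
outer loop
vertex -0.423 1.42 -2.118
vertex -0.273 1.093 -0.159
vertex -0.795 0.415 -0.85
endloop
endfacet
facet normal 0.851 -0.503 -0.149
outer loop
vertex 0.099 2.098 -1.426
vertex -0.273 1.093 -0.159
vertex -0.423 1.42 -2.118
endloop
endfacet

endsolid


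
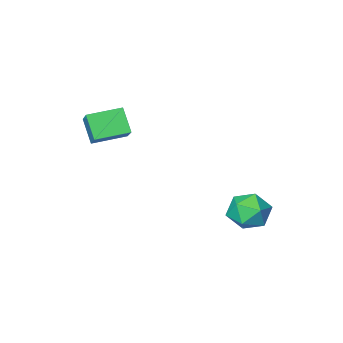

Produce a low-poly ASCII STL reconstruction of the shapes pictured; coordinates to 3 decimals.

solid 
facet normal -0.959 0.247 0.138
outer loop
vertex 2.715 -1.316 3.408
vertex 2.769 -0.514 2.348
vertex 2.315 -2.401 2.567
endloop
endfacet
facet normal -0.041 -0.603 0.797
outer loop
vertex 3.811 -2.786 2.352
vertex 2.715 -1.316 3.408
vertex 2.315 -2.401 2.567
endloop
endfacet
facet normal -0.959 0.247 0.138
outer loop
vertex 2.315 -2.401 2.567
vertex 2.769 -0.514 2.348
vertex 2.369 -1.599 1.507
endloop
endfacet
facet normal -0.280 -0.759 -0.588
outer loop
vertex 2.369 -1.599 1.507
vertex 3.811 -2.786 2.352
vertex 2.315 -2.401 2.567
endloop
endfacet
facet normal 0.280 0.759 0.588
outer loop
vertex 2.715 -1.316 3.408
vertex 4.265 -0.899 2.133
vertex 2.769 -0.514 2.348
endloop
endfacet
facet normal -0.041 -0.603 0.797
outer loop
vertex 4.211 -1.701 3.193
vertex 2.715 -1.316 3.408
vertex 3.811 -2.786 2.352
endloop
endfacet
facet normal 0.280 0.759 0.588
outer loop
vertex 4.211 -1.701 3.193
vertex 4.265 -0.899 2.133
vertex 2.715 -1.316 3.408
endloop
endfacet
facet normal 0.041 0.603 -0.797
outer loop
vertex 2.769 -0.514 2.348
vertex 4.265 -0.899 2.133
vertex 2.369 -1.599 1.507
endloop
endfacet
facet normal -0.280 -0.759 -0.588
outer loop
vertex 3.865 -1.984 1.292
vertex 3.811 -2.786 2.352
vertex 2.369 -1.599 1.507
endloop
endfacet
facet normal 0.041 0.603 -0.797
outer loop
vertex 2.369 -1.599 1.507
vertex 4.265 -0.899 2.133
vertex 3.865 -1.984 1.292
endloop
endfacet
facet normal 0.959 -0.247 -0.138
outer loop
vertex 3.865 -1.984 1.292
vertex 4.211 -1.701 3.193
vertex 3.811 -2.786 2.352
endloop
endfacet
facet normal 0.959 -0.247 -0.138
outer loop
vertex 4.265 -0.899 2.133
vertex 4.211 -1.701 3.193
vertex 3.865 -1.984 1.292
endloop
endfacet
facet normal -0.483 0.874 0.062
outer loop
vertex -1.869 2.38 -3.101
vertex -2.516 1.971 -2.38
vertex -1.625 2.442 -2.08
endloop
endfacet
facet normal 0.204 0.973 -0.108
outer loop
vertex -1.869 2.38 -3.101
vertex -1.625 2.442 -2.08
vertex -0.881 2.208 -2.785
endloop
endfacet
facet normal 0.335 0.617 -0.712
outer loop
vertex -1.869 2.38 -3.101
vertex -0.881 2.208 -2.785
vertex -1.312 1.593 -3.521
endloop
endfacet
facet normal -0.269 0.298 -0.916
outer loop
vertex -1.869 2.38 -3.101
vertex -1.312 1.593 -3.521
vertex -2.323 1.447 -3.271
endloop
endfacet
facet normal -0.775 0.457 -0.437
outer loop
vertex -1.869 2.38 -3.101
vertex -2.323 1.447 -3.271
vertex -2.516 1.971 -2.38
endloop
endfacet
facet normal 0.603 0.685 0.409
outer loop
vertex -0.881 2.208 -2.785
vertex -1.625 2.442 -2.08
vertex -0.917 1.693 -1.869
endloop
endfacet
facet normal -0.507 0.524 0.684
outer loop
vertex -1.625 2.442 -2.08
vertex -2.516 1.971 -2.38
vertex -1.928 1.547 -1.619
endloop
endfacet
facet normal -0.981 -0.151 -0.124
outer loop
vertex -2.516 1.971 -2.38
vertex -2.323 1.447 -3.271
vertex -2.359 0.932 -2.355
endloop
endfacet
facet normal -0.163 -0.407 -0.898
outer loop
vertex -2.323 1.447 -3.271
vertex -1.312 1.593 -3.521
vertex -1.615 0.698 -3.06
endloop
endfacet
facet normal 0.815 0.109 -0.569
outer loop
vertex -1.312 1.593 -3.521
vertex -0.881 2.208 -2.785
vertex -0.724 1.169 -2.76
endloop
endfacet
facet normal 0.269 -0.298 0.916
outer loop
vertex -1.371 0.76 -2.039
vertex -0.917 1.693 -1.869
vertex -1.928 1.547 -1.619
endloop
endfacet
facet normal -0.335 -0.617 0.712
outer loop
vertex -1.371 0.76 -2.039
vertex -1.928 1.547 -1.619
vertex -2.359 0.932 -2.355
endloop
endfacet
facet normal -0.204 -0.973 0.108
outer loop
vertex -1.371 0.76 -2.039
vertex -2.359 0.932 -2.355
vertex -1.615 0.698 -3.06
endloop
endfacet
facet normal 0.483 -0.874 -0.062
outer loop
vertex -1.371 0.76 -2.039
vertex -1.615 0.698 -3.06
vertex -0.724 1.169 -2.76
endloop
endfacet
facet normal 0.775 -0.457 0.437
outer loop
vertex -1.371 0.76 -2.039
vertex -0.724 1.169 -2.76
vertex -0.917 1.693 -1.869
endloop
endfacet
facet normal 0.163 0.407 0.898
outer loop
vertex -1.928 1.547 -1.619
vertex -0.917 1.693 -1.869
vertex -1.625 2.442 -2.08
endloop
endfacet
facet normal -0.815 -0.109 0.569
outer loop
vertex -2.359 0.932 -2.355
vertex -1.928 1.547 -1.619
vertex -2.516 1.971 -2.38
endloop
endfacet
facet normal -0.603 -0.685 -0.409
outer loop
vertex -1.615 0.698 -3.06
vertex -2.359 0.932 -2.355
vertex -2.323 1.447 -3.271
endloop
endfacet
facet normal 0.507 -0.524 -0.684
outer loop
vertex -0.724 1.169 -2.76
vertex -1.615 0.698 -3.06
vertex -1.312 1.593 -3.521
endloop
endfacet
facet normal 0.981 0.151 0.124
outer loop
vertex -0.917 1.693 -1.869
vertex -0.724 1.169 -2.76
vertex -0.881 2.208 -2.785
endloop
endfacet

endsolid


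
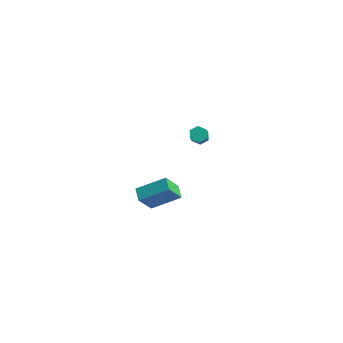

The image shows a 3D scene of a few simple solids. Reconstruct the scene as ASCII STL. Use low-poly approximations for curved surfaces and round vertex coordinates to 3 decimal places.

solid 
facet normal -0.438 0.518 -0.735
outer loop
vertex 2.507 2.681 2.934
vertex 2.026 2.483 3.081
vertex 2.206 2.943 3.298
endloop
endfacet
facet normal 0.705 0.706 0.075
outer loop
vertex 2.507 2.681 2.934
vertex 2.206 2.943 3.298
vertex 3.174 1.896 4.052
endloop
endfacet
facet normal 0.705 0.706 0.075
outer loop
vertex 3.174 1.896 4.052
vertex 2.206 2.943 3.298
vertex 2.873 2.158 4.415
endloop
endfacet
facet normal 0.439 -0.515 0.736
outer loop
vertex 3.174 1.896 4.052
vertex 2.873 2.158 4.415
vertex 2.694 1.697 4.199
endloop
endfacet
facet normal -0.439 0.518 -0.734
outer loop
vertex 2.206 2.943 3.298
vertex 2.026 2.483 3.081
vertex 1.726 2.745 3.445
endloop
endfacet
facet normal -0.129 0.773 0.621
outer loop
vertex 2.206 2.943 3.298
vertex 1.726 2.745 3.445
vertex 2.873 2.158 4.415
endloop
endfacet
facet normal -0.128 0.774 0.620
outer loop
vertex 2.873 2.158 4.415
vertex 1.726 2.745 3.445
vertex 2.393 1.96 4.563
endloop
endfacet
facet normal 0.439 -0.515 0.736
outer loop
vertex 2.873 2.158 4.415
vertex 2.393 1.96 4.563
vertex 2.694 1.697 4.199
endloop
endfacet
facet normal -0.439 0.517 -0.734
outer loop
vertex 1.726 2.745 3.445
vertex 2.026 2.483 3.081
vertex 1.546 2.284 3.228
endloop
endfacet
facet normal -0.835 0.069 0.546
outer loop
vertex 1.726 2.745 3.445
vertex 1.546 2.284 3.228
vertex 2.393 1.96 4.563
endloop
endfacet
facet normal -0.835 0.069 0.546
outer loop
vertex 2.393 1.96 4.563
vertex 1.546 2.284 3.228
vertex 2.213 1.499 4.346
endloop
endfacet
facet normal 0.438 -0.517 0.736
outer loop
vertex 2.393 1.96 4.563
vertex 2.213 1.499 4.346
vertex 2.694 1.697 4.199
endloop
endfacet
facet normal -0.439 0.515 -0.736
outer loop
vertex 1.546 2.284 3.228
vertex 2.026 2.483 3.081
vertex 1.847 2.022 2.865
endloop
endfacet
facet normal -0.705 -0.706 -0.075
outer loop
vertex 1.546 2.284 3.228
vertex 1.847 2.022 2.865
vertex 2.213 1.499 4.346
endloop
endfacet
facet normal -0.705 -0.705 -0.075
outer loop
vertex 2.213 1.499 4.346
vertex 1.847 2.022 2.865
vertex 2.514 1.237 3.982
endloop
endfacet
facet normal 0.438 -0.518 0.735
outer loop
vertex 2.213 1.499 4.346
vertex 2.514 1.237 3.982
vertex 2.694 1.697 4.199
endloop
endfacet
facet normal -0.439 0.515 -0.736
outer loop
vertex 1.847 2.022 2.865
vertex 2.026 2.483 3.081
vertex 2.327 2.22 2.717
endloop
endfacet
facet normal 0.128 -0.774 -0.620
outer loop
vertex 1.847 2.022 2.865
vertex 2.327 2.22 2.717
vertex 2.514 1.237 3.982
endloop
endfacet
facet normal 0.129 -0.774 -0.620
outer loop
vertex 2.514 1.237 3.982
vertex 2.327 2.22 2.717
vertex 2.994 1.435 3.835
endloop
endfacet
facet normal 0.439 -0.518 0.734
outer loop
vertex 2.514 1.237 3.982
vertex 2.994 1.435 3.835
vertex 2.694 1.697 4.199
endloop
endfacet
facet normal -0.438 0.517 -0.736
outer loop
vertex 2.327 2.22 2.717
vertex 2.026 2.483 3.081
vertex 2.507 2.681 2.934
endloop
endfacet
facet normal 0.835 -0.069 -0.546
outer loop
vertex 2.327 2.22 2.717
vertex 2.507 2.681 2.934
vertex 2.994 1.435 3.835
endloop
endfacet
facet normal 0.835 -0.069 -0.546
outer loop
vertex 2.994 1.435 3.835
vertex 2.507 2.681 2.934
vertex 3.174 1.896 4.052
endloop
endfacet
facet normal 0.439 -0.517 0.734
outer loop
vertex 2.994 1.435 3.835
vertex 3.174 1.896 4.052
vertex 2.694 1.697 4.199
endloop
endfacet
facet normal -0.584 -0.652 -0.483
outer loop
vertex -1.014 0.561 -3.613
vertex -1.759 1.025 -3.338
vertex -0.934 1.484 -4.954
endloop
endfacet
facet normal 0.811 -0.504 -0.298
outer loop
vertex 0.239 2.795 -3.982
vertex -1.014 0.561 -3.613
vertex -0.934 1.484 -4.954
endloop
endfacet
facet normal -0.584 -0.652 -0.483
outer loop
vertex -0.934 1.484 -4.954
vertex -1.759 1.025 -3.338
vertex -1.679 1.948 -4.679
endloop
endfacet
facet normal 0.049 0.566 -0.823
outer loop
vertex -1.679 1.948 -4.679
vertex 0.239 2.795 -3.982
vertex -0.934 1.484 -4.954
endloop
endfacet
facet normal -0.049 -0.566 0.823
outer loop
vertex -1.014 0.561 -3.613
vertex -0.586 2.336 -2.366
vertex -1.759 1.025 -3.338
endloop
endfacet
facet normal 0.811 -0.504 -0.298
outer loop
vertex 0.159 1.872 -2.641
vertex -1.014 0.561 -3.613
vertex 0.239 2.795 -3.982
endloop
endfacet
facet normal -0.049 -0.566 0.823
outer loop
vertex 0.159 1.872 -2.641
vertex -0.586 2.336 -2.366
vertex -1.014 0.561 -3.613
endloop
endfacet
facet normal -0.811 0.504 0.298
outer loop
vertex -1.759 1.025 -3.338
vertex -0.586 2.336 -2.366
vertex -1.679 1.948 -4.679
endloop
endfacet
facet normal 0.049 0.566 -0.823
outer loop
vertex -0.506 3.259 -3.707
vertex 0.239 2.795 -3.982
vertex -1.679 1.948 -4.679
endloop
endfacet
facet normal -0.811 0.504 0.298
outer loop
vertex -1.679 1.948 -4.679
vertex -0.586 2.336 -2.366
vertex -0.506 3.259 -3.707
endloop
endfacet
facet normal 0.584 0.652 0.483
outer loop
vertex -0.506 3.259 -3.707
vertex 0.159 1.872 -2.641
vertex 0.239 2.795 -3.982
endloop
endfacet
facet normal 0.584 0.652 0.483
outer loop
vertex -0.586 2.336 -2.366
vertex 0.159 1.872 -2.641
vertex -0.506 3.259 -3.707
endloop
endfacet

endsolid


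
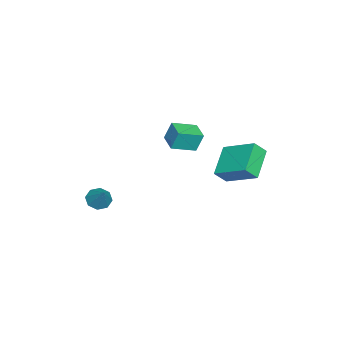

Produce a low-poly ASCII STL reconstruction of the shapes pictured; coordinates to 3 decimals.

solid 
facet normal -0.864 0.023 0.502
outer loop
vertex -4.136 2.516 -0.538
vertex -3.505 4.347 0.464
vertex -4.564 3.08 -1.3
endloop
endfacet
facet normal -0.289 -0.840 -0.459
outer loop
vertex -2.835 3.033 -2.304
vertex -4.136 2.516 -0.538
vertex -4.564 3.08 -1.3
endloop
endfacet
facet normal -0.864 0.023 0.502
outer loop
vertex -4.564 3.08 -1.3
vertex -3.505 4.347 0.464
vertex -3.933 4.911 -0.298
endloop
endfacet
facet normal -0.411 0.543 -0.733
outer loop
vertex -3.933 4.911 -0.298
vertex -2.835 3.033 -2.304
vertex -4.564 3.08 -1.3
endloop
endfacet
facet normal 0.411 -0.543 0.733
outer loop
vertex -4.136 2.516 -0.538
vertex -1.776 4.3 -0.54
vertex -3.505 4.347 0.464
endloop
endfacet
facet normal -0.289 -0.840 -0.459
outer loop
vertex -2.407 2.469 -1.542
vertex -4.136 2.516 -0.538
vertex -2.835 3.033 -2.304
endloop
endfacet
facet normal 0.411 -0.543 0.733
outer loop
vertex -2.407 2.469 -1.542
vertex -1.776 4.3 -0.54
vertex -4.136 2.516 -0.538
endloop
endfacet
facet normal 0.289 0.840 0.459
outer loop
vertex -3.505 4.347 0.464
vertex -1.776 4.3 -0.54
vertex -3.933 4.911 -0.298
endloop
endfacet
facet normal -0.411 0.543 -0.733
outer loop
vertex -2.204 4.864 -1.302
vertex -2.835 3.033 -2.304
vertex -3.933 4.911 -0.298
endloop
endfacet
facet normal 0.289 0.840 0.459
outer loop
vertex -3.933 4.911 -0.298
vertex -1.776 4.3 -0.54
vertex -2.204 4.864 -1.302
endloop
endfacet
facet normal 0.864 -0.023 -0.502
outer loop
vertex -2.204 4.864 -1.302
vertex -2.407 2.469 -1.542
vertex -2.835 3.033 -2.304
endloop
endfacet
facet normal 0.864 -0.023 -0.502
outer loop
vertex -1.776 4.3 -0.54
vertex -2.407 2.469 -1.542
vertex -2.204 4.864 -1.302
endloop
endfacet
facet normal -0.562 -0.377 -0.736
outer loop
vertex 0.266 -3.106 -3.648
vertex -0.286 -3.197 -3.18
vertex -0.068 -2.659 -3.622
endloop
endfacet
facet normal 0.751 0.579 -0.318
outer loop
vertex 0.266 -3.106 -3.648
vertex -0.068 -2.659 -3.622
vertex 0.566 -2.623 -2.06
endloop
endfacet
facet normal -0.561 -0.378 -0.737
outer loop
vertex -0.068 -2.659 -3.622
vertex -0.286 -3.197 -3.18
vertex -0.531 -2.527 -3.337
endloop
endfacet
facet normal 0.211 0.972 -0.108
outer loop
vertex -0.068 -2.659 -3.622
vertex -0.531 -2.527 -3.337
vertex 0.566 -2.623 -2.06
endloop
endfacet
facet normal -0.561 -0.378 -0.736
outer loop
vertex -0.531 -2.527 -3.337
vertex -0.286 -3.197 -3.18
vertex -0.85 -2.788 -2.96
endloop
endfacet
facet normal -0.320 0.884 0.341
outer loop
vertex -0.531 -2.527 -3.337
vertex -0.85 -2.788 -2.96
vertex 0.566 -2.623 -2.06
endloop
endfacet
facet normal -0.561 -0.377 -0.737
outer loop
vertex -0.85 -2.788 -2.96
vertex -0.286 -3.197 -3.18
vertex -0.839 -3.289 -2.712
endloop
endfacet
facet normal -0.529 0.367 0.765
outer loop
vertex -0.85 -2.788 -2.96
vertex -0.839 -3.289 -2.712
vertex 0.566 -2.623 -2.06
endloop
endfacet
facet normal -0.560 -0.378 -0.737
outer loop
vertex -0.839 -3.289 -2.712
vertex -0.286 -3.197 -3.18
vertex -0.505 -3.735 -2.737
endloop
endfacet
facet normal -0.296 -0.273 0.916
outer loop
vertex -0.839 -3.289 -2.712
vertex -0.505 -3.735 -2.737
vertex 0.566 -2.623 -2.06
endloop
endfacet
facet normal -0.561 -0.378 -0.736
outer loop
vertex -0.505 -3.735 -2.737
vertex -0.286 -3.197 -3.18
vertex -0.042 -3.867 -3.022
endloop
endfacet
facet normal 0.245 -0.665 0.706
outer loop
vertex -0.505 -3.735 -2.737
vertex -0.042 -3.867 -3.022
vertex 0.566 -2.623 -2.06
endloop
endfacet
facet normal -0.561 -0.378 -0.736
outer loop
vertex -0.042 -3.867 -3.022
vertex -0.286 -3.197 -3.18
vertex 0.277 -3.606 -3.399
endloop
endfacet
facet normal 0.775 -0.577 0.256
outer loop
vertex -0.042 -3.867 -3.022
vertex 0.277 -3.606 -3.399
vertex 0.566 -2.623 -2.06
endloop
endfacet
facet normal -0.561 -0.379 -0.736
outer loop
vertex 0.277 -3.606 -3.399
vertex -0.286 -3.197 -3.18
vertex 0.266 -3.106 -3.648
endloop
endfacet
facet normal 0.984 -0.062 -0.167
outer loop
vertex 0.277 -3.606 -3.399
vertex 0.266 -3.106 -3.648
vertex 0.566 -2.623 -2.06
endloop
endfacet
facet normal -0.552 0.771 -0.317
outer loop
vertex -4.073 1.062 0.962
vertex -3.079 1.723 0.839
vertex -3.958 0.679 -0.169
endloop
endfacet
facet normal -0.828 -0.551 0.102
outer loop
vertex -3.141 -0.463 0.301
vertex -4.073 1.062 0.962
vertex -3.958 0.679 -0.169
endloop
endfacet
facet normal -0.551 0.771 -0.318
outer loop
vertex -3.958 0.679 -0.169
vertex -3.079 1.723 0.839
vertex -2.964 1.339 -0.292
endloop
endfacet
facet normal 0.096 -0.320 -0.943
outer loop
vertex -2.964 1.339 -0.292
vertex -3.141 -0.463 0.301
vertex -3.958 0.679 -0.169
endloop
endfacet
facet normal -0.096 0.319 0.943
outer loop
vertex -4.073 1.062 0.962
vertex -2.262 0.581 1.309
vertex -3.079 1.723 0.839
endloop
endfacet
facet normal -0.828 -0.551 0.103
outer loop
vertex -3.256 -0.079 1.432
vertex -4.073 1.062 0.962
vertex -3.141 -0.463 0.301
endloop
endfacet
facet normal -0.096 0.320 0.943
outer loop
vertex -3.256 -0.079 1.432
vertex -2.262 0.581 1.309
vertex -4.073 1.062 0.962
endloop
endfacet
facet normal 0.829 0.550 -0.103
outer loop
vertex -3.079 1.723 0.839
vertex -2.262 0.581 1.309
vertex -2.964 1.339 -0.292
endloop
endfacet
facet normal 0.096 -0.320 -0.943
outer loop
vertex -2.147 0.198 0.178
vertex -3.141 -0.463 0.301
vertex -2.964 1.339 -0.292
endloop
endfacet
facet normal 0.828 0.551 -0.102
outer loop
vertex -2.964 1.339 -0.292
vertex -2.262 0.581 1.309
vertex -2.147 0.198 0.178
endloop
endfacet
facet normal 0.552 -0.771 0.318
outer loop
vertex -2.147 0.198 0.178
vertex -3.256 -0.079 1.432
vertex -3.141 -0.463 0.301
endloop
endfacet
facet normal 0.552 -0.771 0.317
outer loop
vertex -2.262 0.581 1.309
vertex -3.256 -0.079 1.432
vertex -2.147 0.198 0.178
endloop
endfacet

endsolid


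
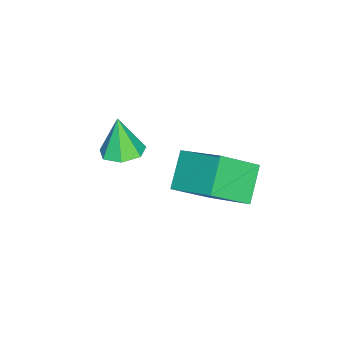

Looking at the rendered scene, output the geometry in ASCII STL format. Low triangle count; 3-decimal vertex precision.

solid 
facet normal 0.187 0.190 -0.964
outer loop
vertex 3.725 -2.986 2.936
vertex 3.017 -3.252 2.746
vertex 3.23 -2.524 2.931
endloop
endfacet
facet normal 0.510 0.554 0.658
outer loop
vertex 3.725 -2.986 2.936
vertex 3.23 -2.524 2.931
vertex 2.743 -3.528 4.154
endloop
endfacet
facet normal 0.187 0.190 -0.964
outer loop
vertex 3.23 -2.524 2.931
vertex 3.017 -3.252 2.746
vertex 2.574 -2.61 2.787
endloop
endfacet
facet normal -0.228 0.795 0.562
outer loop
vertex 3.23 -2.524 2.931
vertex 2.574 -2.61 2.787
vertex 2.743 -3.528 4.154
endloop
endfacet
facet normal 0.187 0.191 -0.964
outer loop
vertex 2.574 -2.61 2.787
vertex 3.017 -3.252 2.746
vertex 2.252 -3.179 2.612
endloop
endfacet
facet normal -0.856 0.374 0.357
outer loop
vertex 2.574 -2.61 2.787
vertex 2.252 -3.179 2.612
vertex 2.743 -3.528 4.154
endloop
endfacet
facet normal 0.187 0.189 -0.964
outer loop
vertex 2.252 -3.179 2.612
vertex 3.017 -3.252 2.746
vertex 2.505 -3.803 2.539
endloop
endfacet
facet normal -0.900 -0.388 0.199
outer loop
vertex 2.252 -3.179 2.612
vertex 2.505 -3.803 2.539
vertex 2.743 -3.528 4.154
endloop
endfacet
facet normal 0.187 0.189 -0.964
outer loop
vertex 2.505 -3.803 2.539
vertex 3.017 -3.252 2.746
vertex 3.144 -4.011 2.622
endloop
endfacet
facet normal -0.327 -0.922 0.205
outer loop
vertex 2.505 -3.803 2.539
vertex 3.144 -4.011 2.622
vertex 2.743 -3.528 4.154
endloop
endfacet
facet normal 0.188 0.189 -0.964
outer loop
vertex 3.144 -4.011 2.622
vertex 3.017 -3.252 2.746
vertex 3.687 -3.647 2.799
endloop
endfacet
facet normal 0.430 -0.823 0.372
outer loop
vertex 3.144 -4.011 2.622
vertex 3.687 -3.647 2.799
vertex 2.743 -3.528 4.154
endloop
endfacet
facet normal 0.188 0.189 -0.964
outer loop
vertex 3.687 -3.647 2.799
vertex 3.017 -3.252 2.746
vertex 3.725 -2.986 2.936
endloop
endfacet
facet normal 0.802 -0.165 0.574
outer loop
vertex 3.687 -3.647 2.799
vertex 3.725 -2.986 2.936
vertex 2.743 -3.528 4.154
endloop
endfacet
facet normal -0.539 0.576 -0.614
outer loop
vertex 2.428 1.254 3.219
vertex 3.582 1.371 2.315
vertex 1.83 -0.34 2.249
endloop
endfacet
facet normal -0.785 -0.080 0.615
outer loop
vertex 2.758 -1.331 3.305
vertex 2.428 1.254 3.219
vertex 1.83 -0.34 2.249
endloop
endfacet
facet normal -0.540 0.576 -0.614
outer loop
vertex 1.83 -0.34 2.249
vertex 3.582 1.371 2.315
vertex 2.983 -0.223 1.345
endloop
endfacet
facet normal -0.305 -0.813 -0.495
outer loop
vertex 2.983 -0.223 1.345
vertex 2.758 -1.331 3.305
vertex 1.83 -0.34 2.249
endloop
endfacet
facet normal 0.305 0.813 0.495
outer loop
vertex 2.428 1.254 3.219
vertex 4.51 0.38 3.371
vertex 3.582 1.371 2.315
endloop
endfacet
facet normal -0.784 -0.080 0.615
outer loop
vertex 3.357 0.263 4.275
vertex 2.428 1.254 3.219
vertex 2.758 -1.331 3.305
endloop
endfacet
facet normal 0.305 0.814 0.495
outer loop
vertex 3.357 0.263 4.275
vertex 4.51 0.38 3.371
vertex 2.428 1.254 3.219
endloop
endfacet
facet normal 0.785 0.079 -0.615
outer loop
vertex 3.582 1.371 2.315
vertex 4.51 0.38 3.371
vertex 2.983 -0.223 1.345
endloop
endfacet
facet normal -0.305 -0.814 -0.495
outer loop
vertex 3.912 -1.214 2.401
vertex 2.758 -1.331 3.305
vertex 2.983 -0.223 1.345
endloop
endfacet
facet normal 0.784 0.080 -0.615
outer loop
vertex 2.983 -0.223 1.345
vertex 4.51 0.38 3.371
vertex 3.912 -1.214 2.401
endloop
endfacet
facet normal 0.539 -0.576 0.614
outer loop
vertex 3.912 -1.214 2.401
vertex 3.357 0.263 4.275
vertex 2.758 -1.331 3.305
endloop
endfacet
facet normal 0.540 -0.576 0.614
outer loop
vertex 4.51 0.38 3.371
vertex 3.357 0.263 4.275
vertex 3.912 -1.214 2.401
endloop
endfacet

endsolid


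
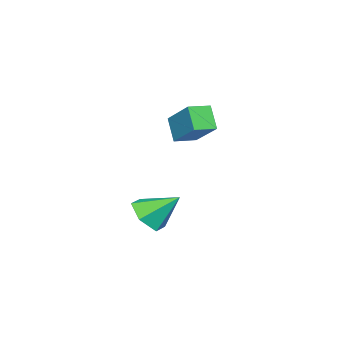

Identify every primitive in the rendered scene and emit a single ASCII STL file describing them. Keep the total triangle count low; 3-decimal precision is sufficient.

solid 
facet normal 0.274 -0.708 -0.651
outer loop
vertex -0.174 -0.197 -2.599
vertex -0.648 -0.916 -2.016
vertex -1.174 -0.428 -2.769
endloop
endfacet
facet normal -0.150 0.919 -0.365
outer loop
vertex -0.174 -0.197 -2.599
vertex -1.174 -0.428 -2.769
vertex -1.132 0.336 -0.864
endloop
endfacet
facet normal 0.275 -0.708 -0.651
outer loop
vertex -1.174 -0.428 -2.769
vertex -0.648 -0.916 -2.016
vertex -1.647 -1.148 -2.186
endloop
endfacet
facet normal -0.880 0.448 -0.160
outer loop
vertex -1.174 -0.428 -2.769
vertex -1.647 -1.148 -2.186
vertex -1.132 0.336 -0.864
endloop
endfacet
facet normal 0.275 -0.708 -0.651
outer loop
vertex -1.647 -1.148 -2.186
vertex -0.648 -0.916 -2.016
vertex -1.121 -1.636 -1.433
endloop
endfacet
facet normal -0.853 -0.149 0.500
outer loop
vertex -1.647 -1.148 -2.186
vertex -1.121 -1.636 -1.433
vertex -1.132 0.336 -0.864
endloop
endfacet
facet normal 0.274 -0.707 -0.652
outer loop
vertex -1.121 -1.636 -1.433
vertex -0.648 -0.916 -2.016
vertex -0.121 -1.405 -1.264
endloop
endfacet
facet normal -0.098 -0.276 0.956
outer loop
vertex -1.121 -1.636 -1.433
vertex -0.121 -1.405 -1.264
vertex -1.132 0.336 -0.864
endloop
endfacet
facet normal 0.274 -0.707 -0.652
outer loop
vertex -0.121 -1.405 -1.264
vertex -0.648 -0.916 -2.016
vertex 0.352 -0.685 -1.847
endloop
endfacet
facet normal 0.631 0.194 0.751
outer loop
vertex -0.121 -1.405 -1.264
vertex 0.352 -0.685 -1.847
vertex -1.132 0.336 -0.864
endloop
endfacet
facet normal 0.274 -0.708 -0.651
outer loop
vertex 0.352 -0.685 -1.847
vertex -0.648 -0.916 -2.016
vertex -0.174 -0.197 -2.599
endloop
endfacet
facet normal 0.605 0.791 0.091
outer loop
vertex 0.352 -0.685 -1.847
vertex -0.174 -0.197 -2.599
vertex -1.132 0.336 -0.864
endloop
endfacet
facet normal -0.860 0.501 -0.100
outer loop
vertex -3.222 -0.503 2.869
vertex -2.515 0.942 4.041
vertex -2.748 0.104 1.834
endloop
endfacet
facet normal -0.355 -0.726 -0.589
outer loop
vertex -1.845 -0.422 1.939
vertex -3.222 -0.503 2.869
vertex -2.748 0.104 1.834
endloop
endfacet
facet normal -0.860 0.501 -0.100
outer loop
vertex -2.748 0.104 1.834
vertex -2.515 0.942 4.041
vertex -2.041 1.549 3.006
endloop
endfacet
facet normal 0.367 0.471 -0.802
outer loop
vertex -2.041 1.549 3.006
vertex -1.845 -0.422 1.939
vertex -2.748 0.104 1.834
endloop
endfacet
facet normal -0.367 -0.471 0.802
outer loop
vertex -3.222 -0.503 2.869
vertex -1.612 0.416 4.146
vertex -2.515 0.942 4.041
endloop
endfacet
facet normal -0.355 -0.726 -0.589
outer loop
vertex -2.319 -1.029 2.974
vertex -3.222 -0.503 2.869
vertex -1.845 -0.422 1.939
endloop
endfacet
facet normal -0.367 -0.471 0.802
outer loop
vertex -2.319 -1.029 2.974
vertex -1.612 0.416 4.146
vertex -3.222 -0.503 2.869
endloop
endfacet
facet normal 0.355 0.726 0.589
outer loop
vertex -2.515 0.942 4.041
vertex -1.612 0.416 4.146
vertex -2.041 1.549 3.006
endloop
endfacet
facet normal 0.367 0.471 -0.802
outer loop
vertex -1.138 1.023 3.111
vertex -1.845 -0.422 1.939
vertex -2.041 1.549 3.006
endloop
endfacet
facet normal 0.355 0.726 0.589
outer loop
vertex -2.041 1.549 3.006
vertex -1.612 0.416 4.146
vertex -1.138 1.023 3.111
endloop
endfacet
facet normal 0.860 -0.501 0.100
outer loop
vertex -1.138 1.023 3.111
vertex -2.319 -1.029 2.974
vertex -1.845 -0.422 1.939
endloop
endfacet
facet normal 0.860 -0.501 0.100
outer loop
vertex -1.612 0.416 4.146
vertex -2.319 -1.029 2.974
vertex -1.138 1.023 3.111
endloop
endfacet

endsolid


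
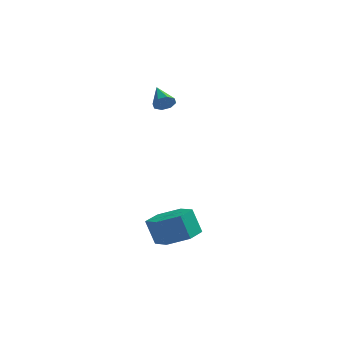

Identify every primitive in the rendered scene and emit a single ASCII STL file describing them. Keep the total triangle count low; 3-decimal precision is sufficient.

solid 
facet normal 0.344 -0.102 -0.933
outer loop
vertex 0.833 -0.769 -4.11
vertex -0.135 -1.006 -4.441
vertex 0.187 -0.007 -4.431
endloop
endfacet
facet normal 0.709 0.680 0.188
outer loop
vertex 0.833 -0.769 -4.11
vertex 0.187 -0.007 -4.431
vertex 0.382 -0.637 -2.887
endloop
endfacet
facet normal 0.709 0.679 0.188
outer loop
vertex 0.382 -0.637 -2.887
vertex 0.187 -0.007 -4.431
vertex -0.264 0.126 -3.208
endloop
endfacet
facet normal -0.345 0.100 0.933
outer loop
vertex 0.382 -0.637 -2.887
vertex -0.264 0.126 -3.208
vertex -0.585 -0.874 -3.219
endloop
endfacet
facet normal 0.344 -0.102 -0.933
outer loop
vertex 0.187 -0.007 -4.431
vertex -0.135 -1.006 -4.441
vertex -0.781 -0.244 -4.762
endloop
endfacet
facet normal -0.179 0.969 -0.171
outer loop
vertex 0.187 -0.007 -4.431
vertex -0.781 -0.244 -4.762
vertex -0.264 0.126 -3.208
endloop
endfacet
facet normal -0.178 0.969 -0.171
outer loop
vertex -0.264 0.126 -3.208
vertex -0.781 -0.244 -4.762
vertex -1.232 -0.111 -3.54
endloop
endfacet
facet normal -0.345 0.100 0.933
outer loop
vertex -0.264 0.126 -3.208
vertex -1.232 -0.111 -3.54
vertex -0.585 -0.874 -3.219
endloop
endfacet
facet normal 0.345 -0.101 -0.933
outer loop
vertex -0.781 -0.244 -4.762
vertex -0.135 -1.006 -4.441
vertex -1.102 -1.243 -4.773
endloop
endfacet
facet normal -0.887 0.289 -0.359
outer loop
vertex -0.781 -0.244 -4.762
vertex -1.102 -1.243 -4.773
vertex -1.232 -0.111 -3.54
endloop
endfacet
facet normal -0.888 0.289 -0.359
outer loop
vertex -1.232 -0.111 -3.54
vertex -1.102 -1.243 -4.773
vertex -1.553 -1.111 -3.55
endloop
endfacet
facet normal -0.344 0.101 0.934
outer loop
vertex -1.232 -0.111 -3.54
vertex -1.553 -1.111 -3.55
vertex -0.585 -0.874 -3.219
endloop
endfacet
facet normal 0.345 -0.100 -0.933
outer loop
vertex -1.102 -1.243 -4.773
vertex -0.135 -1.006 -4.441
vertex -0.456 -2.006 -4.452
endloop
endfacet
facet normal -0.709 -0.680 -0.188
outer loop
vertex -1.102 -1.243 -4.773
vertex -0.456 -2.006 -4.452
vertex -1.553 -1.111 -3.55
endloop
endfacet
facet normal -0.709 -0.680 -0.187
outer loop
vertex -1.553 -1.111 -3.55
vertex -0.456 -2.006 -4.452
vertex -0.907 -1.873 -3.229
endloop
endfacet
facet normal -0.344 0.102 0.933
outer loop
vertex -1.553 -1.111 -3.55
vertex -0.907 -1.873 -3.229
vertex -0.585 -0.874 -3.219
endloop
endfacet
facet normal 0.345 -0.100 -0.933
outer loop
vertex -0.456 -2.006 -4.452
vertex -0.135 -1.006 -4.441
vertex 0.512 -1.769 -4.12
endloop
endfacet
facet normal 0.179 -0.969 0.171
outer loop
vertex -0.456 -2.006 -4.452
vertex 0.512 -1.769 -4.12
vertex -0.907 -1.873 -3.229
endloop
endfacet
facet normal 0.179 -0.969 0.171
outer loop
vertex -0.907 -1.873 -3.229
vertex 0.512 -1.769 -4.12
vertex 0.061 -1.636 -2.898
endloop
endfacet
facet normal -0.344 0.102 0.933
outer loop
vertex -0.907 -1.873 -3.229
vertex 0.061 -1.636 -2.898
vertex -0.585 -0.874 -3.219
endloop
endfacet
facet normal 0.344 -0.101 -0.934
outer loop
vertex 0.512 -1.769 -4.12
vertex -0.135 -1.006 -4.441
vertex 0.833 -0.769 -4.11
endloop
endfacet
facet normal 0.888 -0.289 0.359
outer loop
vertex 0.512 -1.769 -4.12
vertex 0.833 -0.769 -4.11
vertex 0.061 -1.636 -2.898
endloop
endfacet
facet normal 0.888 -0.289 0.359
outer loop
vertex 0.061 -1.636 -2.898
vertex 0.833 -0.769 -4.11
vertex 0.382 -0.637 -2.887
endloop
endfacet
facet normal -0.345 0.101 0.933
outer loop
vertex 0.061 -1.636 -2.898
vertex 0.382 -0.637 -2.887
vertex -0.585 -0.874 -3.219
endloop
endfacet
facet normal 0.426 -0.755 -0.498
outer loop
vertex -1.41 3.756 1.474
vertex -1.627 3.398 1.831
vertex -1.79 3.62 1.355
endloop
endfacet
facet normal -0.109 0.810 -0.577
outer loop
vertex -1.41 3.756 1.474
vertex -1.79 3.62 1.355
vertex -2.173 4.362 2.469
endloop
endfacet
facet normal 0.429 -0.753 -0.498
outer loop
vertex -1.79 3.62 1.355
vertex -1.627 3.398 1.831
vertex -2.074 3.353 1.514
endloop
endfacet
facet normal -0.717 0.441 -0.540
outer loop
vertex -1.79 3.62 1.355
vertex -2.074 3.353 1.514
vertex -2.173 4.362 2.469
endloop
endfacet
facet normal 0.429 -0.754 -0.497
outer loop
vertex -2.074 3.353 1.514
vertex -1.627 3.398 1.831
vertex -2.096 3.113 1.859
endloop
endfacet
facet normal -0.997 -0.023 -0.079
outer loop
vertex -2.074 3.353 1.514
vertex -2.096 3.113 1.859
vertex -2.173 4.362 2.469
endloop
endfacet
facet normal 0.428 -0.753 -0.500
outer loop
vertex -2.096 3.113 1.859
vertex -1.627 3.398 1.831
vertex -1.843 3.039 2.187
endloop
endfacet
facet normal -0.785 -0.310 0.536
outer loop
vertex -2.096 3.113 1.859
vertex -1.843 3.039 2.187
vertex -2.173 4.362 2.469
endloop
endfacet
facet normal 0.426 -0.753 -0.501
outer loop
vertex -1.843 3.039 2.187
vertex -1.627 3.398 1.831
vertex -1.463 3.175 2.306
endloop
endfacet
facet normal -0.206 -0.253 0.945
outer loop
vertex -1.843 3.039 2.187
vertex -1.463 3.175 2.306
vertex -2.173 4.362 2.469
endloop
endfacet
facet normal 0.427 -0.753 -0.501
outer loop
vertex -1.463 3.175 2.306
vertex -1.627 3.398 1.831
vertex -1.179 3.442 2.147
endloop
endfacet
facet normal 0.401 0.115 0.909
outer loop
vertex -1.463 3.175 2.306
vertex -1.179 3.442 2.147
vertex -2.173 4.362 2.469
endloop
endfacet
facet normal 0.426 -0.755 -0.498
outer loop
vertex -1.179 3.442 2.147
vertex -1.627 3.398 1.831
vertex -1.157 3.682 1.802
endloop
endfacet
facet normal 0.681 0.580 0.447
outer loop
vertex -1.179 3.442 2.147
vertex -1.157 3.682 1.802
vertex -2.173 4.362 2.469
endloop
endfacet
facet normal 0.426 -0.755 -0.499
outer loop
vertex -1.157 3.682 1.802
vertex -1.627 3.398 1.831
vertex -1.41 3.756 1.474
endloop
endfacet
facet normal 0.470 0.867 -0.167
outer loop
vertex -1.157 3.682 1.802
vertex -1.41 3.756 1.474
vertex -2.173 4.362 2.469
endloop
endfacet

endsolid


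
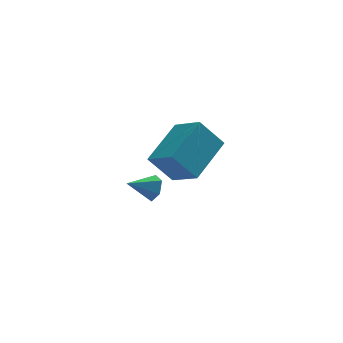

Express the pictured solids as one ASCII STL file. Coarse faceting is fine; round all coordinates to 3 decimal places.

solid 
facet normal 0.899 0.078 -0.431
outer loop
vertex 2.993 0.578 -1.242
vertex 2.713 0.798 -1.786
vertex 2.898 1.216 -1.324
endloop
endfacet
facet normal 0.003 0.128 0.992
outer loop
vertex 2.993 0.578 -1.242
vertex 2.898 1.216 -1.324
vertex 1.607 0.702 -1.254
endloop
endfacet
facet normal 0.899 0.079 -0.431
outer loop
vertex 2.898 1.216 -1.324
vertex 2.713 0.798 -1.786
vertex 2.618 1.435 -1.868
endloop
endfacet
facet normal -0.301 0.821 0.485
outer loop
vertex 2.898 1.216 -1.324
vertex 2.618 1.435 -1.868
vertex 1.607 0.702 -1.254
endloop
endfacet
facet normal 0.898 0.078 -0.433
outer loop
vertex 2.618 1.435 -1.868
vertex 2.713 0.798 -1.786
vertex 2.432 1.017 -2.329
endloop
endfacet
facet normal -0.677 0.660 -0.326
outer loop
vertex 2.618 1.435 -1.868
vertex 2.432 1.017 -2.329
vertex 1.607 0.702 -1.254
endloop
endfacet
facet normal 0.898 0.078 -0.433
outer loop
vertex 2.432 1.017 -2.329
vertex 2.713 0.798 -1.786
vertex 2.527 0.38 -2.247
endloop
endfacet
facet normal -0.750 -0.193 -0.632
outer loop
vertex 2.432 1.017 -2.329
vertex 2.527 0.38 -2.247
vertex 1.607 0.702 -1.254
endloop
endfacet
facet normal 0.899 0.076 -0.432
outer loop
vertex 2.527 0.38 -2.247
vertex 2.713 0.798 -1.786
vertex 2.807 0.16 -1.703
endloop
endfacet
facet normal -0.448 -0.885 -0.128
outer loop
vertex 2.527 0.38 -2.247
vertex 2.807 0.16 -1.703
vertex 1.607 0.702 -1.254
endloop
endfacet
facet normal 0.899 0.076 -0.432
outer loop
vertex 2.807 0.16 -1.703
vertex 2.713 0.798 -1.786
vertex 2.993 0.578 -1.242
endloop
endfacet
facet normal -0.071 -0.725 0.686
outer loop
vertex 2.807 0.16 -1.703
vertex 2.993 0.578 -1.242
vertex 1.607 0.702 -1.254
endloop
endfacet
facet normal -0.659 -0.649 -0.381
outer loop
vertex 3.168 -4.194 2.078
vertex 2.282 -3.962 3.215
vertex 2.515 -3.101 1.345
endloop
endfacet
facet normal 0.607 -0.159 -0.778
outer loop
vertex 3.898 -1.738 2.145
vertex 3.168 -4.194 2.078
vertex 2.515 -3.101 1.345
endloop
endfacet
facet normal -0.659 -0.649 -0.381
outer loop
vertex 2.515 -3.101 1.345
vertex 2.282 -3.962 3.215
vertex 1.629 -2.868 2.482
endloop
endfacet
facet normal -0.445 0.744 -0.499
outer loop
vertex 1.629 -2.868 2.482
vertex 3.898 -1.738 2.145
vertex 2.515 -3.101 1.345
endloop
endfacet
facet normal 0.445 -0.744 0.498
outer loop
vertex 3.168 -4.194 2.078
vertex 3.665 -2.599 4.015
vertex 2.282 -3.962 3.215
endloop
endfacet
facet normal 0.607 -0.159 -0.778
outer loop
vertex 4.551 -2.832 2.878
vertex 3.168 -4.194 2.078
vertex 3.898 -1.738 2.145
endloop
endfacet
facet normal 0.444 -0.744 0.499
outer loop
vertex 4.551 -2.832 2.878
vertex 3.665 -2.599 4.015
vertex 3.168 -4.194 2.078
endloop
endfacet
facet normal -0.607 0.159 0.778
outer loop
vertex 2.282 -3.962 3.215
vertex 3.665 -2.599 4.015
vertex 1.629 -2.868 2.482
endloop
endfacet
facet normal -0.445 0.744 -0.498
outer loop
vertex 3.012 -1.506 3.282
vertex 3.898 -1.738 2.145
vertex 1.629 -2.868 2.482
endloop
endfacet
facet normal -0.607 0.159 0.778
outer loop
vertex 1.629 -2.868 2.482
vertex 3.665 -2.599 4.015
vertex 3.012 -1.506 3.282
endloop
endfacet
facet normal 0.659 0.649 0.381
outer loop
vertex 3.012 -1.506 3.282
vertex 4.551 -2.832 2.878
vertex 3.898 -1.738 2.145
endloop
endfacet
facet normal 0.659 0.649 0.381
outer loop
vertex 3.665 -2.599 4.015
vertex 4.551 -2.832 2.878
vertex 3.012 -1.506 3.282
endloop
endfacet

endsolid
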